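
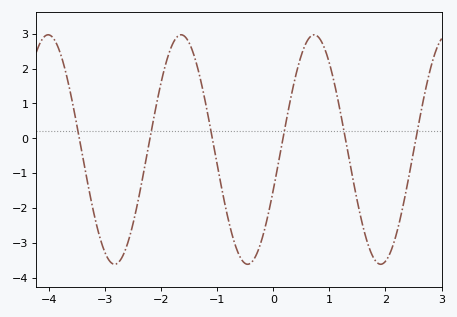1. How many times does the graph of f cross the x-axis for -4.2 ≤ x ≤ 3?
6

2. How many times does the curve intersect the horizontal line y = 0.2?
6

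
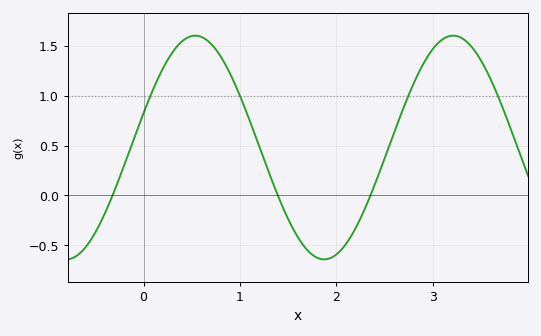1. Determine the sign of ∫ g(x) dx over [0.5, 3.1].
positive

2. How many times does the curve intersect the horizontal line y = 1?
4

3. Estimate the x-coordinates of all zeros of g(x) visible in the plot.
-0.3, 1.4, 2.4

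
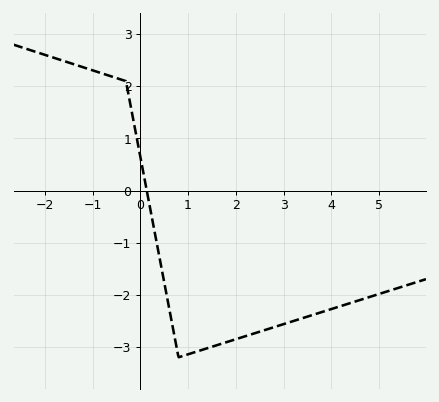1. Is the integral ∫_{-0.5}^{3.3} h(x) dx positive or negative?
negative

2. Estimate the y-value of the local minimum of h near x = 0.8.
-3.2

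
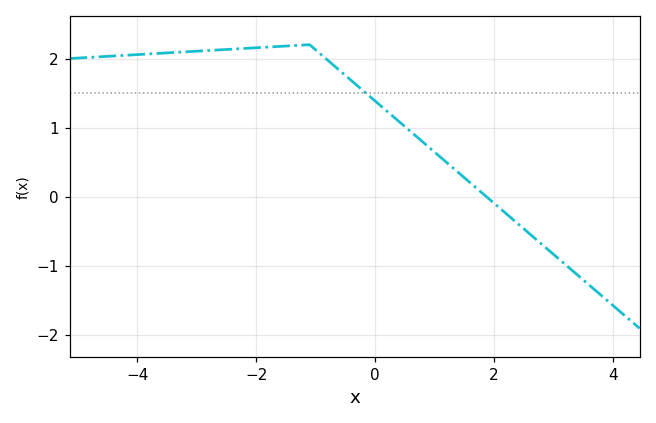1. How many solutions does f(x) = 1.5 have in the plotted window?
1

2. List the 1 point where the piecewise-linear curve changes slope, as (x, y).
(-1.1, 2.2)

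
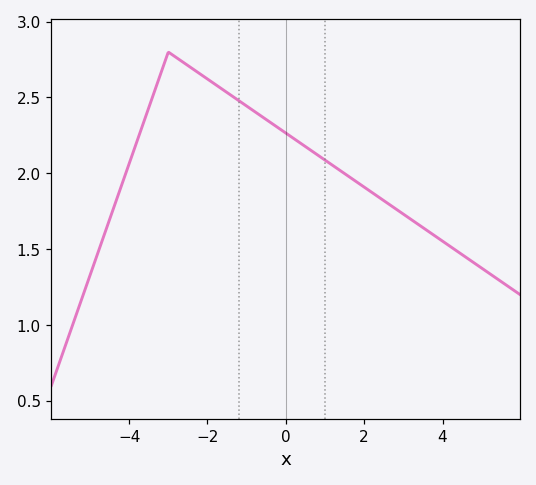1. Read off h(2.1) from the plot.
1.9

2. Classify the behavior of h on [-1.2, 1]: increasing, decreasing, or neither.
decreasing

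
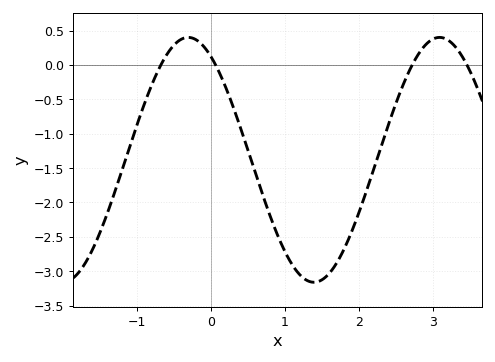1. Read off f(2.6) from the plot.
-0.278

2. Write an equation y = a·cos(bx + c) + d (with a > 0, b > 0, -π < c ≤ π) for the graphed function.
y = 1.78cos(1.85x + 0.57) - 1.38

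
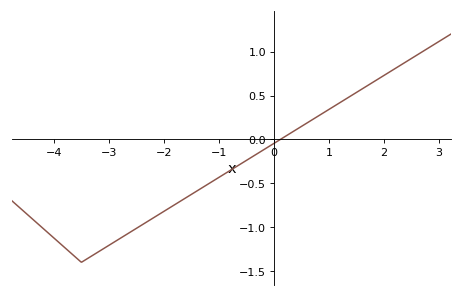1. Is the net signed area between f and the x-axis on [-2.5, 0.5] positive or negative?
negative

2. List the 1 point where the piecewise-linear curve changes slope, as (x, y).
(-3.5, -1.4)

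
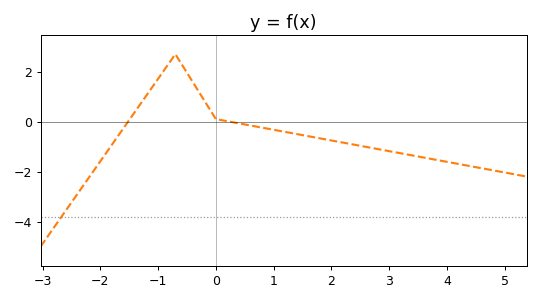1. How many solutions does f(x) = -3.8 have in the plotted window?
1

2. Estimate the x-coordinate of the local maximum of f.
-0.8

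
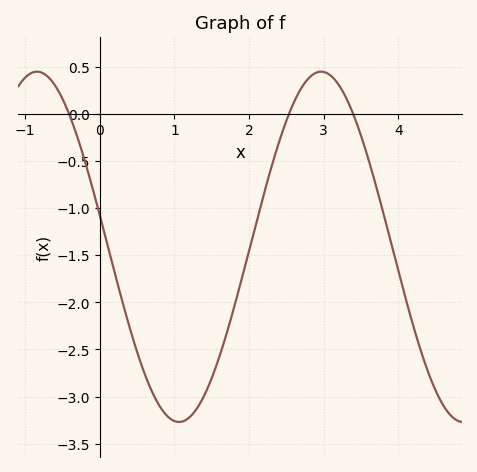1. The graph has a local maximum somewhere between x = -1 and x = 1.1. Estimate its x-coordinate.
-0.8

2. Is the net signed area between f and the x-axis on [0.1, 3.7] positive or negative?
negative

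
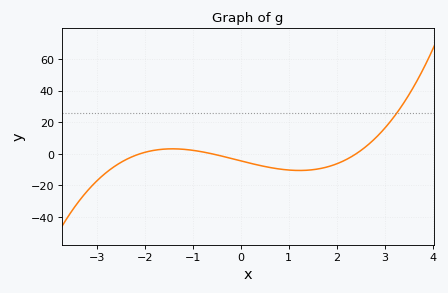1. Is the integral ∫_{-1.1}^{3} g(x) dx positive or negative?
negative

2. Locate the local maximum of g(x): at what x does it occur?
-1.42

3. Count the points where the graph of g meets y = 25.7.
1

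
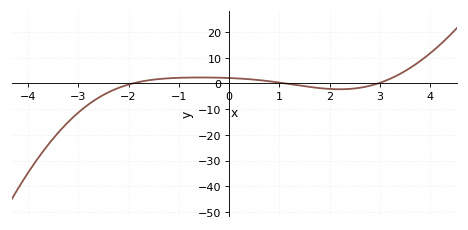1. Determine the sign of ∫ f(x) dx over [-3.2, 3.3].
negative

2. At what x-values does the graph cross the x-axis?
-1.92, 1.12, 2.96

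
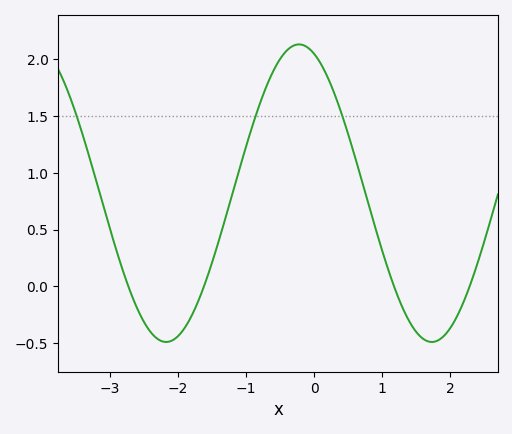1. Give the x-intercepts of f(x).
-2.73, -1.62, 1.17, 2.28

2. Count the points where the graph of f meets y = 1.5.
3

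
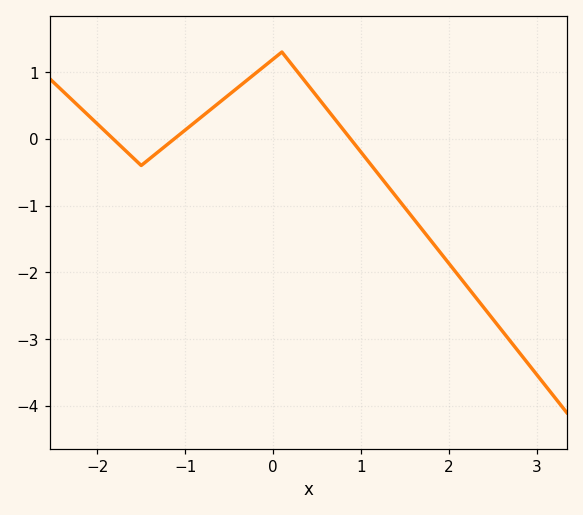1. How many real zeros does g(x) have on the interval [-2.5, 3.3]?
3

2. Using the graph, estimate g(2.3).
-2.4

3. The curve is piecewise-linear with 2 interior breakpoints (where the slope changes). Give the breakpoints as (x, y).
(-1.5, -0.4); (0.1, 1.3)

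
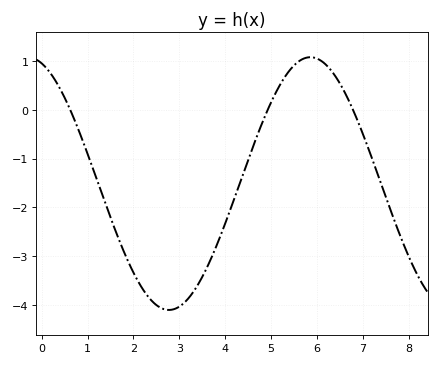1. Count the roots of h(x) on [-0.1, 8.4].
3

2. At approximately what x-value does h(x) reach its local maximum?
5.85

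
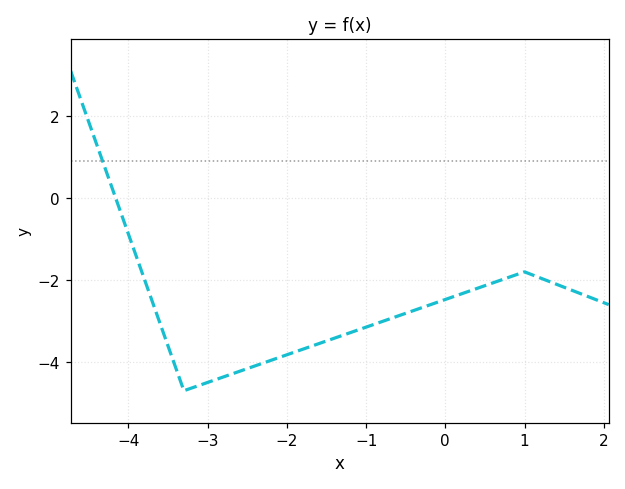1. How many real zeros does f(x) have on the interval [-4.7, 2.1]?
1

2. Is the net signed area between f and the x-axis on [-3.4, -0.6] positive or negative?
negative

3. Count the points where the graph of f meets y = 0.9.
1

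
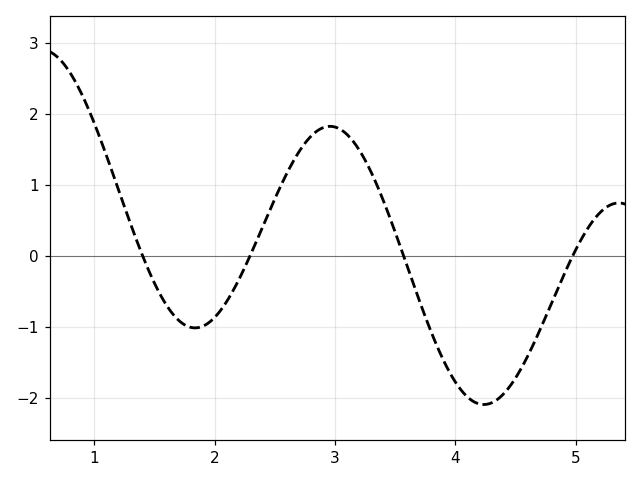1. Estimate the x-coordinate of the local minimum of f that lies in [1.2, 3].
1.84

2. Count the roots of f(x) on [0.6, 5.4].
4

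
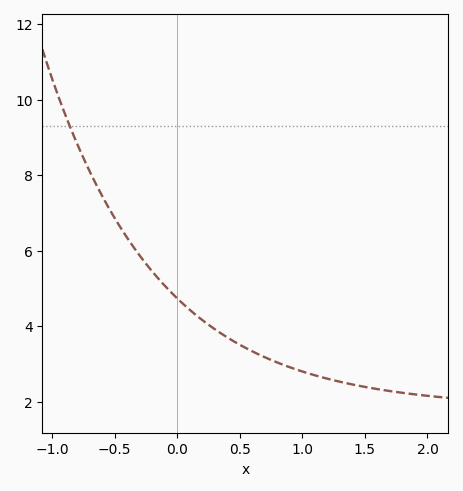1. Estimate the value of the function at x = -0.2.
5.4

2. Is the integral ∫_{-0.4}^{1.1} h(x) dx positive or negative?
positive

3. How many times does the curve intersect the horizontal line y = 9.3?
1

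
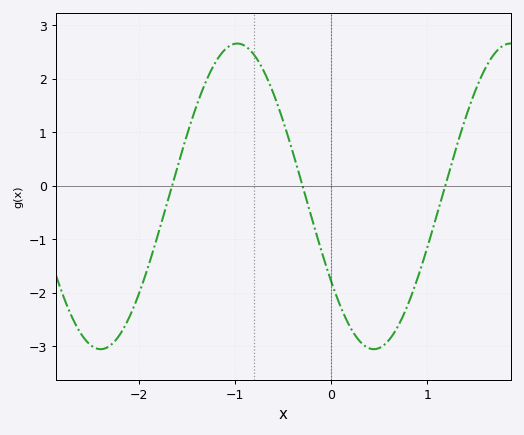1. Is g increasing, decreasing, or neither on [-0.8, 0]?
decreasing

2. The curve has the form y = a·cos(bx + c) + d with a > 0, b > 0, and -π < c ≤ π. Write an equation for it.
y = 2.86cos(2.2x + 2.2) - 0.2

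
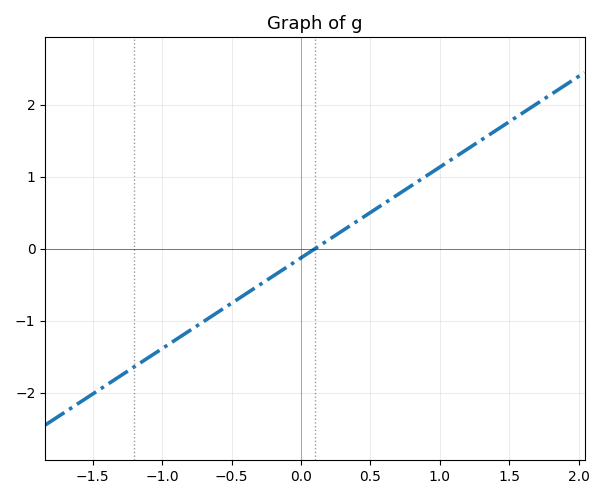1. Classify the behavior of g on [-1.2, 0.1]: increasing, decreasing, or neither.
increasing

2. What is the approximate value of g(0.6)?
0.63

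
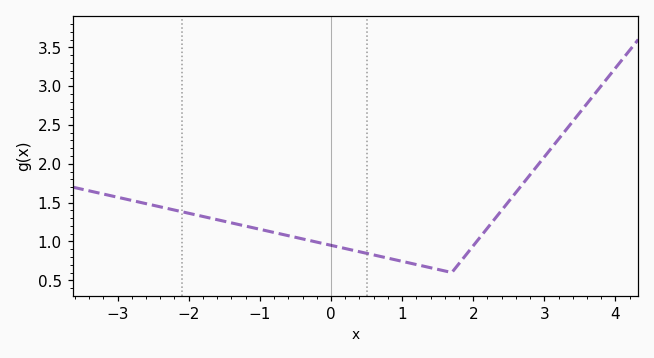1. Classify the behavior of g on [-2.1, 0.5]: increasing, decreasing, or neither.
decreasing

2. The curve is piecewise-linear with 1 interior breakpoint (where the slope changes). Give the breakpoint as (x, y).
(1.7, 0.6)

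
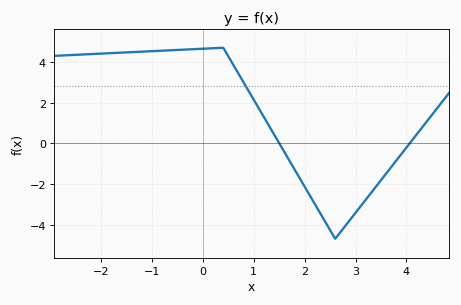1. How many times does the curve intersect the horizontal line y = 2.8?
1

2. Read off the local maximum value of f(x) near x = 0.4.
4.6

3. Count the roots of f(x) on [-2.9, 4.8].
2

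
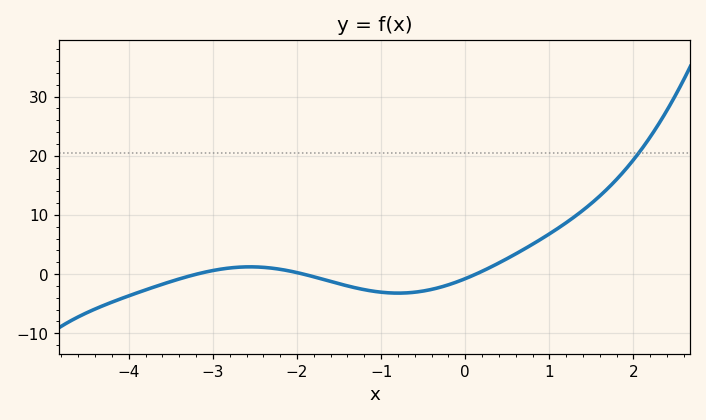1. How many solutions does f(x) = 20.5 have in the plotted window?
1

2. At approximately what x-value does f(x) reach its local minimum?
-0.8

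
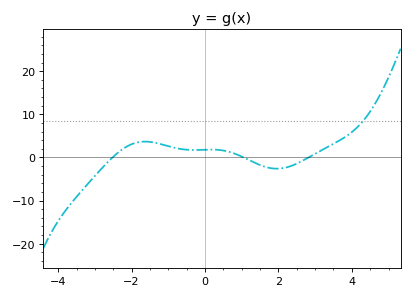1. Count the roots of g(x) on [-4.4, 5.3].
3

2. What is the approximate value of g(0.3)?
2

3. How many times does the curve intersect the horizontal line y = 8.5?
1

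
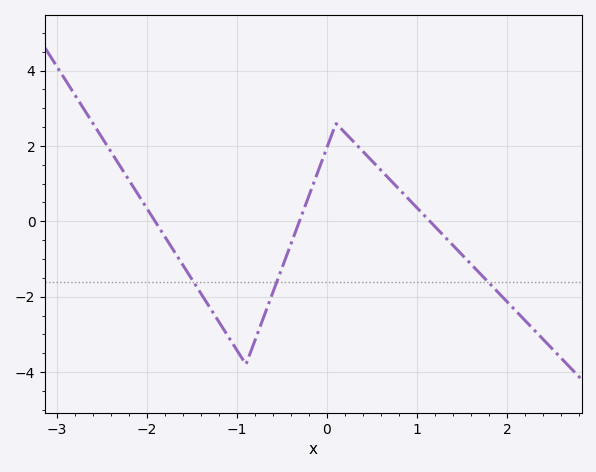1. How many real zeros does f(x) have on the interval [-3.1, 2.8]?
3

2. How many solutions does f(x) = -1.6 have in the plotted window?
3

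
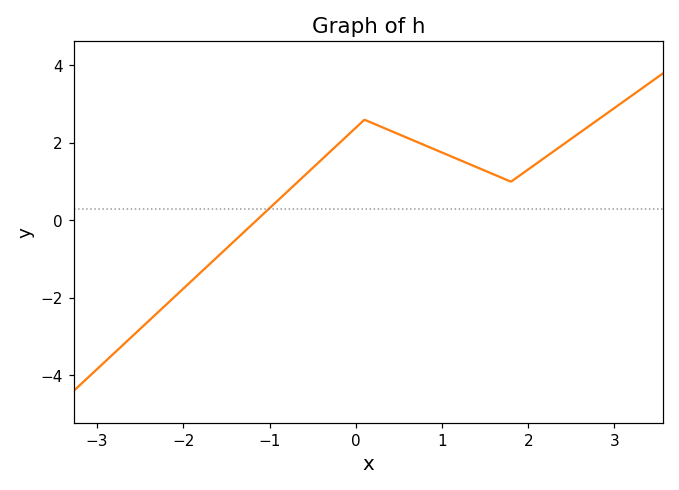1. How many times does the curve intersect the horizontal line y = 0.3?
1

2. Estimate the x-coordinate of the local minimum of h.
1.8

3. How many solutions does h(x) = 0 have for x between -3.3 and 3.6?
1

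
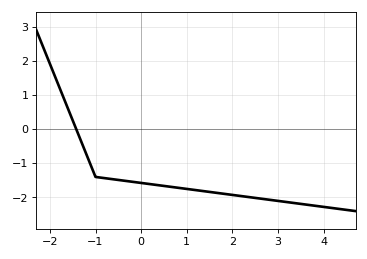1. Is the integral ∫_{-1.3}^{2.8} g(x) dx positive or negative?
negative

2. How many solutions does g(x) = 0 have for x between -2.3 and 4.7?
1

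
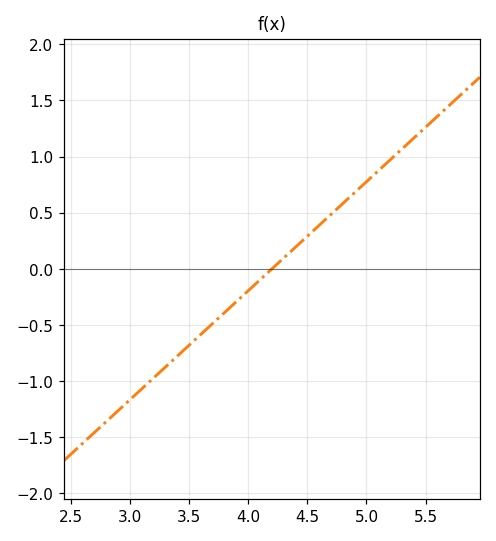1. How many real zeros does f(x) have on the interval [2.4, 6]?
1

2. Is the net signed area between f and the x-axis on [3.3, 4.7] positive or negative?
negative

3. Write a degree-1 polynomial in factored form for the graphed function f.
y = 0.97(x - 4.2)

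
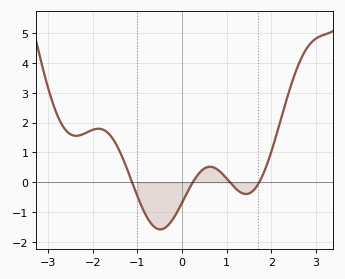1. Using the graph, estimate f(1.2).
-0.2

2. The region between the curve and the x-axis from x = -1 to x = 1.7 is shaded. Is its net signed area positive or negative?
negative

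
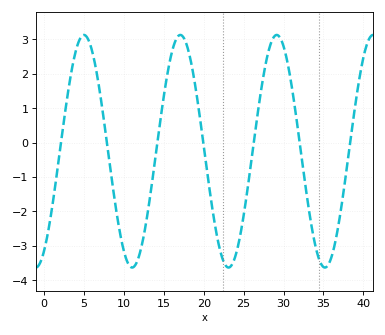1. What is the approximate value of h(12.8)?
-2.3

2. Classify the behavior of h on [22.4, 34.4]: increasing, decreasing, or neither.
neither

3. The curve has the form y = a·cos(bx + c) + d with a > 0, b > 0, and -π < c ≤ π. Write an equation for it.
y = 3.38cos(0.52x - 2.6) - 0.25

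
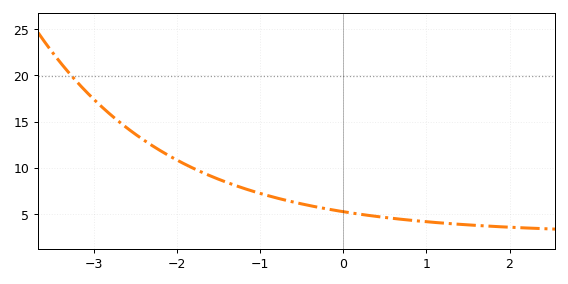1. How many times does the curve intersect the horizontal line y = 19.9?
1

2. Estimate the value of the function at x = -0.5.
6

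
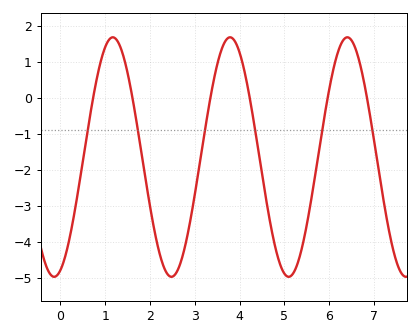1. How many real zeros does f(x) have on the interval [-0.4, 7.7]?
6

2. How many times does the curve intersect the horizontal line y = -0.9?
6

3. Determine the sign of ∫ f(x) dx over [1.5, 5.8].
negative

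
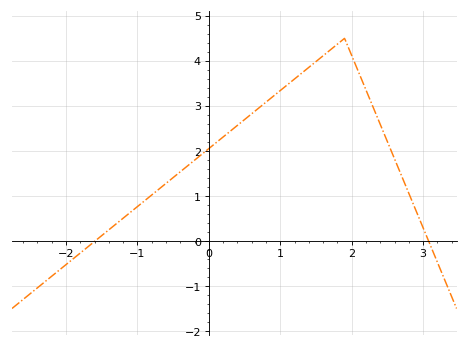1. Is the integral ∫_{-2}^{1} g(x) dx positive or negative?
positive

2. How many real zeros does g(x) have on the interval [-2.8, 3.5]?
2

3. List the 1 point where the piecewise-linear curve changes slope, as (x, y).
(1.9, 4.5)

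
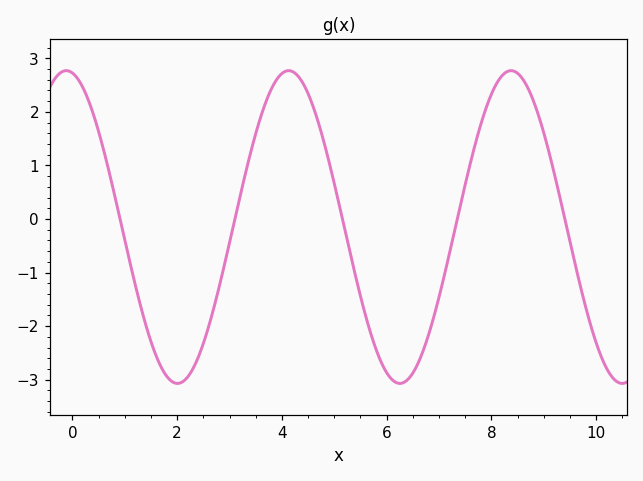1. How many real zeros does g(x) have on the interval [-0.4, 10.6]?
5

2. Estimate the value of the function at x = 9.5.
-0.4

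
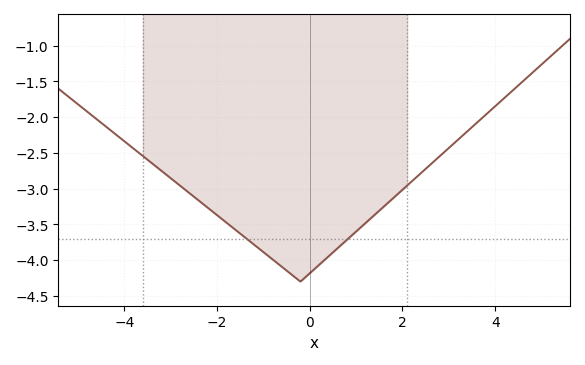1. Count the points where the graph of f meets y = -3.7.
2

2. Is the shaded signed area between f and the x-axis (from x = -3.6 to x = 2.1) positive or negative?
negative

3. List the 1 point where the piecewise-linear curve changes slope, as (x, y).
(-0.2, -4.3)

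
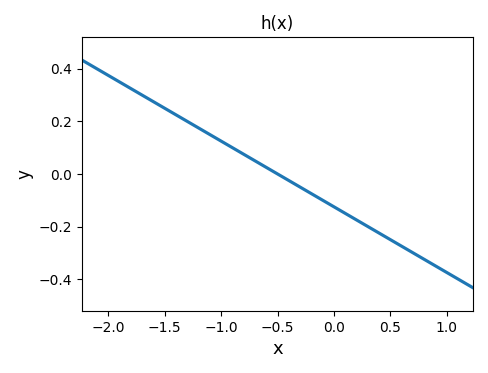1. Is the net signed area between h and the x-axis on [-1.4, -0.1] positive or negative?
positive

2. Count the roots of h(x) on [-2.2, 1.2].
1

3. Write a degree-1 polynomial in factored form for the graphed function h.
y = -0.25(x + 0.5)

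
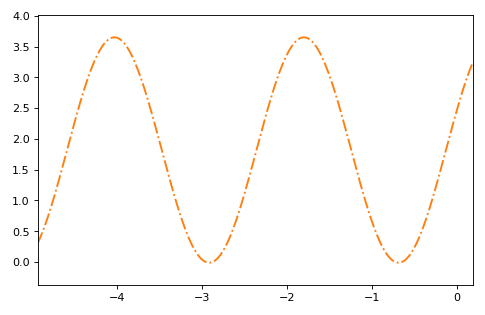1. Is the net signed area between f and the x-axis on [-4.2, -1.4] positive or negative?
positive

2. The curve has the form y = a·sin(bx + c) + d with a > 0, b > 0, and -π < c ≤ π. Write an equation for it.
y = 1.83sin(2.82x + 0.36) + 1.82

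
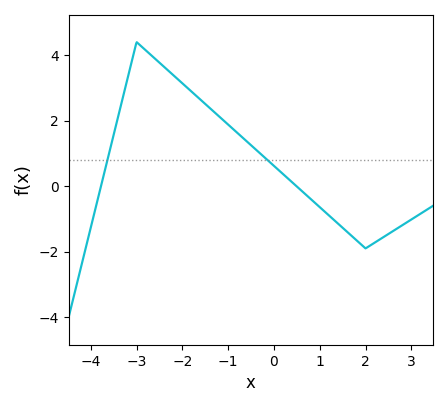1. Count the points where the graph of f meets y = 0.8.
2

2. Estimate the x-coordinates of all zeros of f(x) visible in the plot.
-3.78, 0.492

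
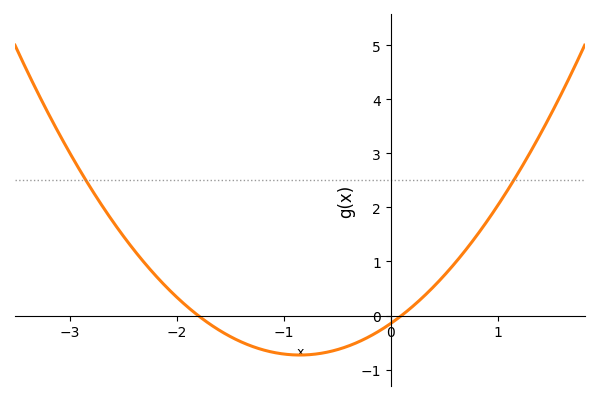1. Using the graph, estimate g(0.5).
0.745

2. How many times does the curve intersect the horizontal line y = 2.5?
2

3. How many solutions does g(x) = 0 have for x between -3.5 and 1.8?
2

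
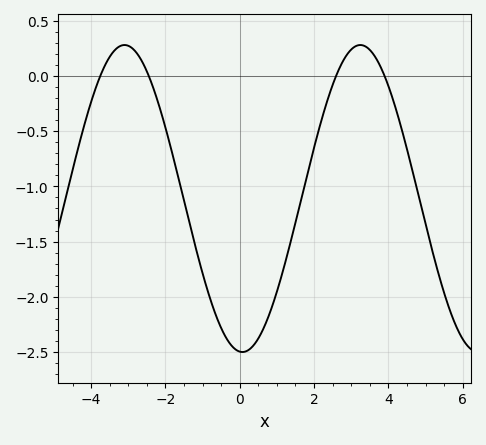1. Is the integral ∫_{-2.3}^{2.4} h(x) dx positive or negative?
negative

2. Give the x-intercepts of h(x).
-3.75, -2.45, 2.59, 3.9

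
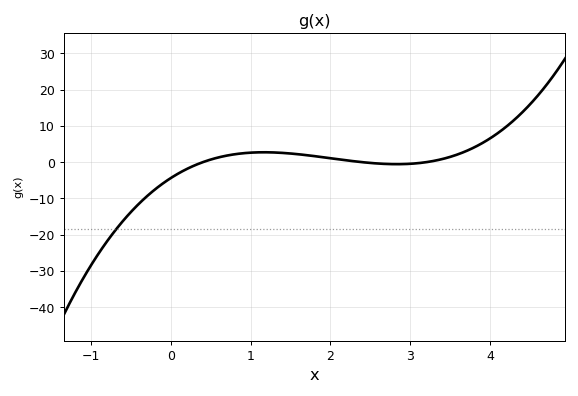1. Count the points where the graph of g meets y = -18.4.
1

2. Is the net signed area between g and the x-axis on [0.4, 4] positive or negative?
positive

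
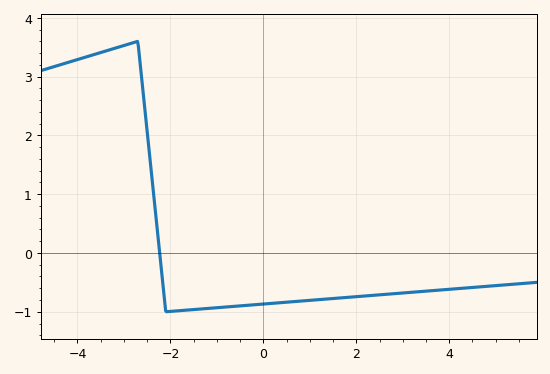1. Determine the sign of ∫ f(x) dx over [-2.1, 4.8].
negative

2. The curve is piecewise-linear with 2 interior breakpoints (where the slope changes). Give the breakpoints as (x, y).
(-2.7, 3.6); (-2.1, -1)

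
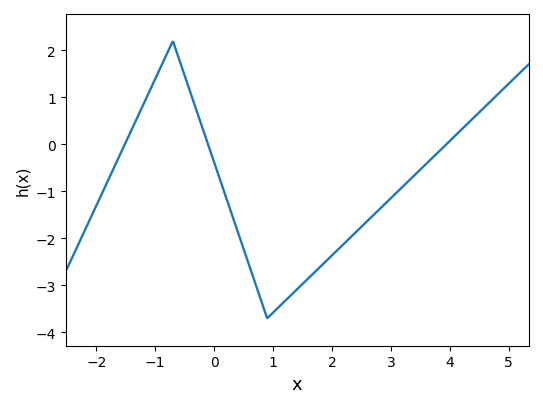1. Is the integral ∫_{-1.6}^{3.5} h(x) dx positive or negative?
negative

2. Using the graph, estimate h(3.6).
-0.412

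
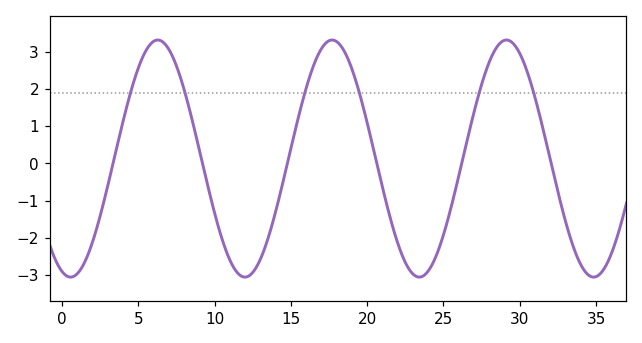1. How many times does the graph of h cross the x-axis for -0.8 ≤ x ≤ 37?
6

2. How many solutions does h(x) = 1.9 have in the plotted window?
6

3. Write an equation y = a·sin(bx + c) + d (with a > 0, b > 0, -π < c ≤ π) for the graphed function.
y = 3.18sin(0.55x - 1.88) + 0.13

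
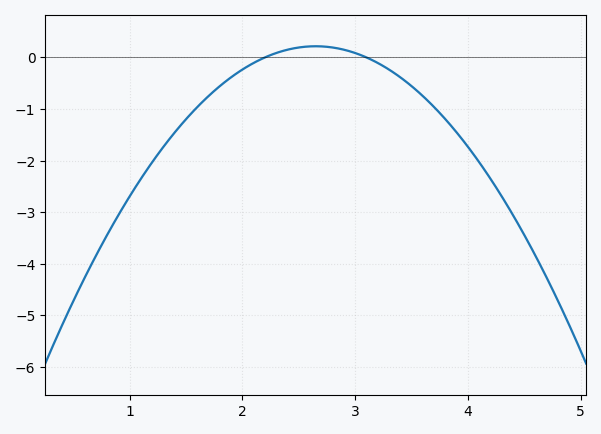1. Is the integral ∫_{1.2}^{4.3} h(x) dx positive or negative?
negative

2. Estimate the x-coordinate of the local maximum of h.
2.65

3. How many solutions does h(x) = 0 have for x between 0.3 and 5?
2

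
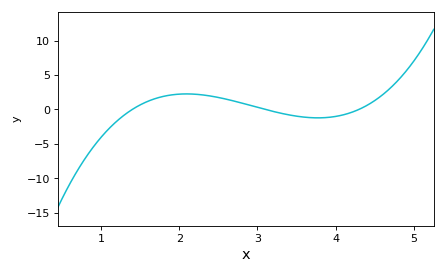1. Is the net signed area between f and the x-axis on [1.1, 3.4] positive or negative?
positive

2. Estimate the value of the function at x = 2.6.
1.5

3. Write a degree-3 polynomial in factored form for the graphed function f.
y = 1.46(x - 1.4)(x - 3.1)(x - 4.3)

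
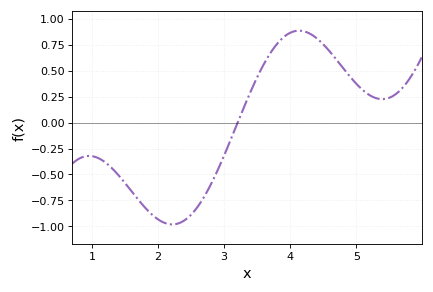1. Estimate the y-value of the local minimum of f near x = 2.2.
-0.981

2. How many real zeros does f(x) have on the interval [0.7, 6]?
1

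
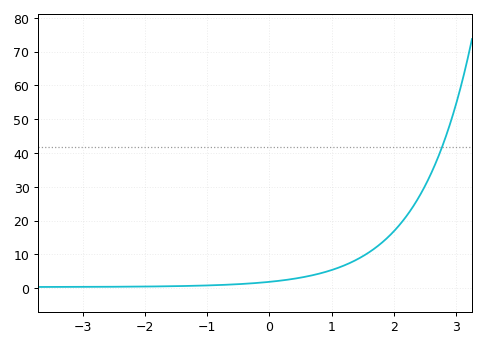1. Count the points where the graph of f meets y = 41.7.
1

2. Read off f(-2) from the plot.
1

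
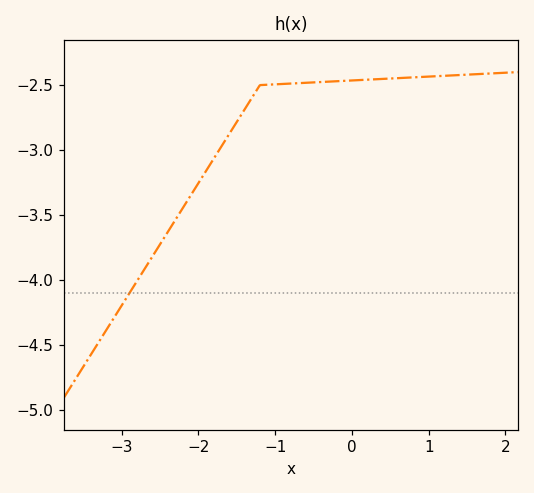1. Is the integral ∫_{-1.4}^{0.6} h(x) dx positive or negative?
negative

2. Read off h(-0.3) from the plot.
-2.47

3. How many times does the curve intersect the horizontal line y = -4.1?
1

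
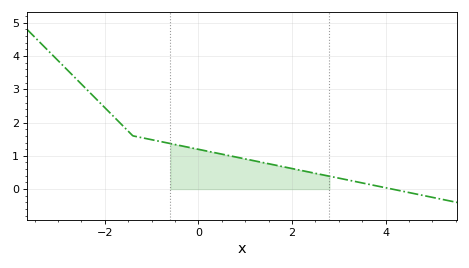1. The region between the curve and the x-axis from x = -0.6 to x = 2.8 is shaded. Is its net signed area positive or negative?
positive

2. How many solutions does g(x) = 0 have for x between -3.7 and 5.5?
1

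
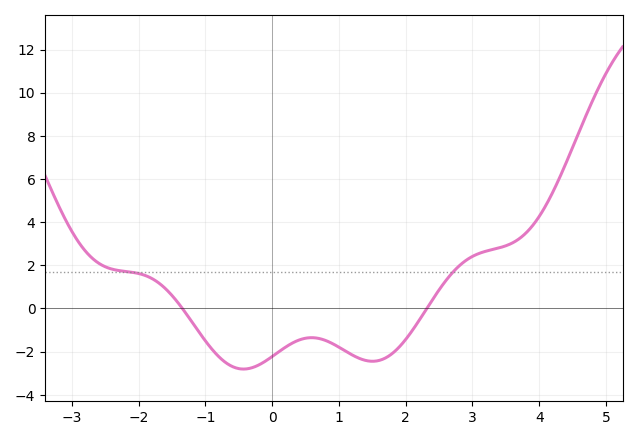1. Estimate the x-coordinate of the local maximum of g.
0.6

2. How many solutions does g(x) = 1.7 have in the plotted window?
2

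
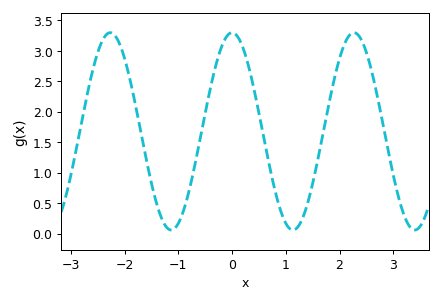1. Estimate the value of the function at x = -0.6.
1.53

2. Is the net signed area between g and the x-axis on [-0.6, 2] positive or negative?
positive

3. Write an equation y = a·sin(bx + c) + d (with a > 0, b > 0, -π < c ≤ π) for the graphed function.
y = 1.62sin(2.77x + 1.57) + 1.68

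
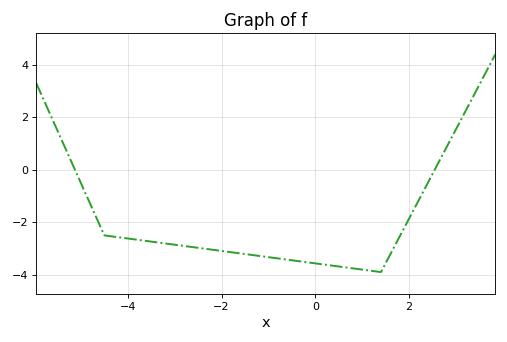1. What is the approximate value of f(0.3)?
-3.64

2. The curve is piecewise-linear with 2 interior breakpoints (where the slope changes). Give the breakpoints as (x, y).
(-4.5, -2.5); (1.4, -3.9)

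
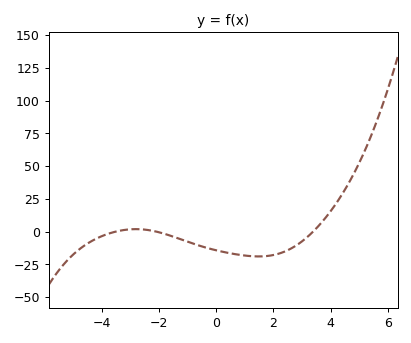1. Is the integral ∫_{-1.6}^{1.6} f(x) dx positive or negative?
negative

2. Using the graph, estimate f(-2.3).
0.908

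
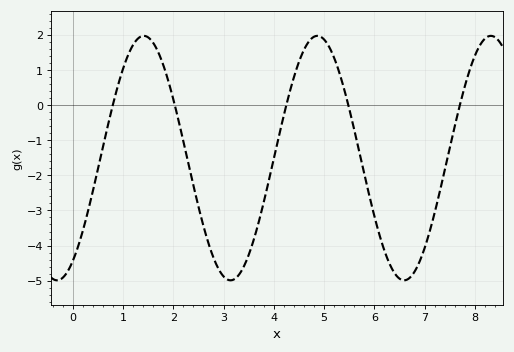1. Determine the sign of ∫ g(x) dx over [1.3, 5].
negative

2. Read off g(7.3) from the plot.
-2.48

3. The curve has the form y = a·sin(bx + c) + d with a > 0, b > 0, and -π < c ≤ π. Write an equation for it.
y = 3.48sin(1.82x - 1) - 1.51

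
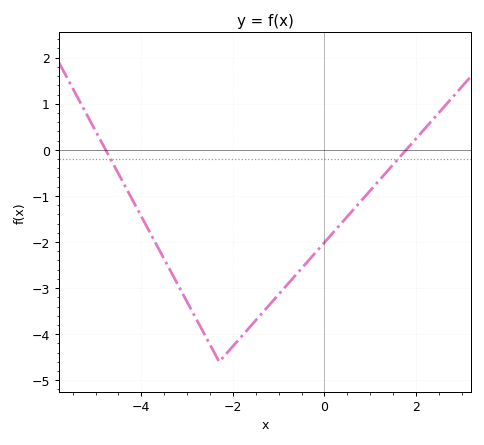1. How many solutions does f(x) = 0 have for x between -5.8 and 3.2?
2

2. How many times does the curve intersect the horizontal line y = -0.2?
2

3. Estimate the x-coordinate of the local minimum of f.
-2.3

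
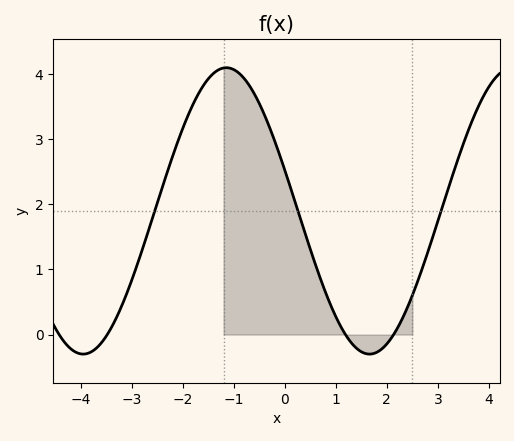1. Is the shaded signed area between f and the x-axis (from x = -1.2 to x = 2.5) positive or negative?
positive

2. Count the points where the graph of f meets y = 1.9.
3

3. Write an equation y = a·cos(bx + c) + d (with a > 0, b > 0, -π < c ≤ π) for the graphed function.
y = 2.2cos(1.12x + 1.28) + 1.9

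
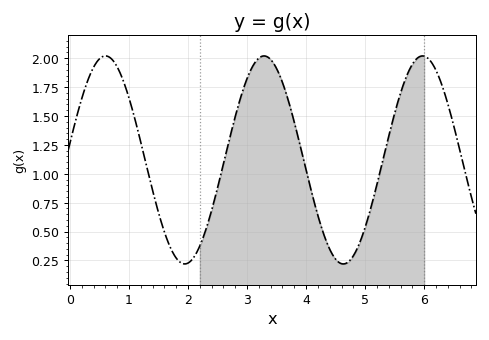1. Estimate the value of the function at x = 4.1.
0.85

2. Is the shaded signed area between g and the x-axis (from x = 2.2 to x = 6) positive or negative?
positive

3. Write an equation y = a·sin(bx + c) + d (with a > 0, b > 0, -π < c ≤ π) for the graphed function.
y = 0.9sin(2.3x + 0.16) + 1.12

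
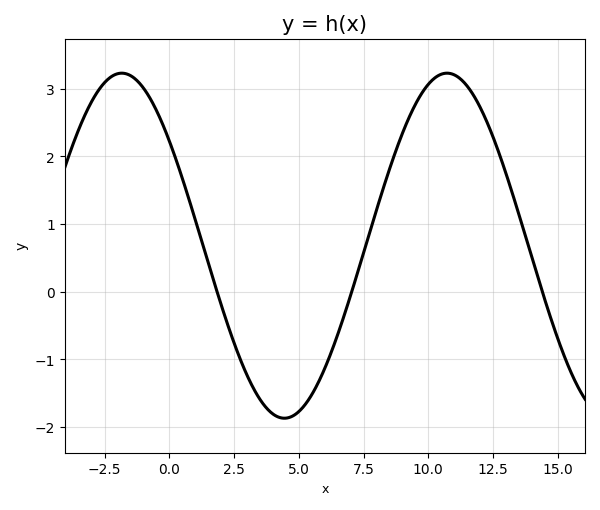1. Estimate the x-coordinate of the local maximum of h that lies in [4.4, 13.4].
10.5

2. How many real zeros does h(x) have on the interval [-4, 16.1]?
3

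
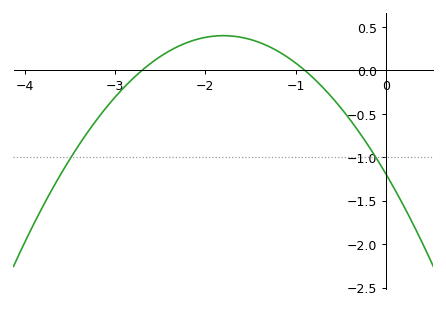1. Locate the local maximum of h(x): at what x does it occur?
-1.8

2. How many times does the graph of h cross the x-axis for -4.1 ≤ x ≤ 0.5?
2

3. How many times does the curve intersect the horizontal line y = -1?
2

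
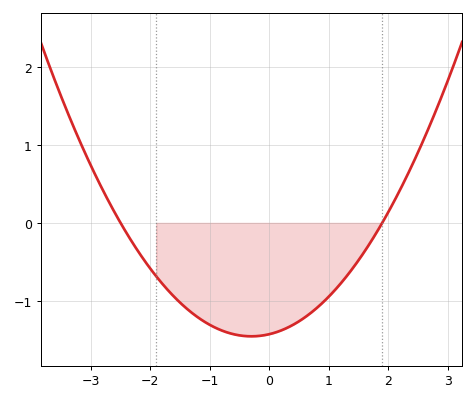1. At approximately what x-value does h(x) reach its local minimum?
-0.3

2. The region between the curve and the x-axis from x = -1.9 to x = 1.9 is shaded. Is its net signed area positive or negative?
negative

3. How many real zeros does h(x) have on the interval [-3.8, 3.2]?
2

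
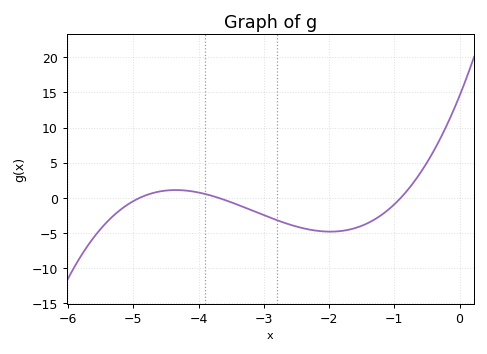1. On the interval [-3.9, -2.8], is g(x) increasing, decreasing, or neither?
decreasing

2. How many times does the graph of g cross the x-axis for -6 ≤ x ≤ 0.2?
3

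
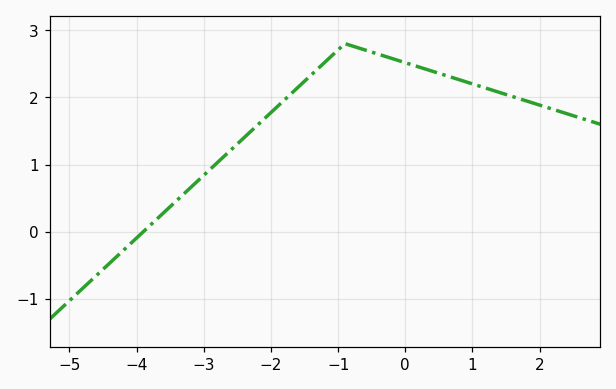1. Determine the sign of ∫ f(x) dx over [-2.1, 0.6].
positive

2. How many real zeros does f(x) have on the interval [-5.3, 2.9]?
1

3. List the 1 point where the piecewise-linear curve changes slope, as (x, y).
(-0.9, 2.8)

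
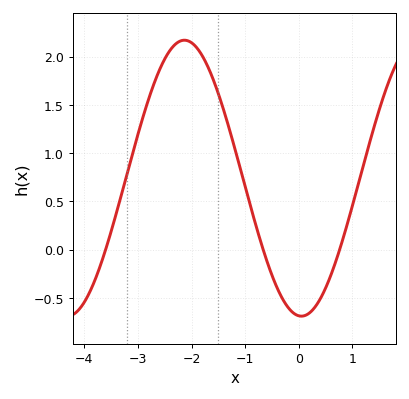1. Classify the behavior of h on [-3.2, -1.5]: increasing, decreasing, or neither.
neither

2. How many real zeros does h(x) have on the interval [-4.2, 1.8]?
3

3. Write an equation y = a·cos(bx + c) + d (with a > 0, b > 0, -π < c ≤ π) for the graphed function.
y = 1.43cos(1.44x + 3.07) + 0.74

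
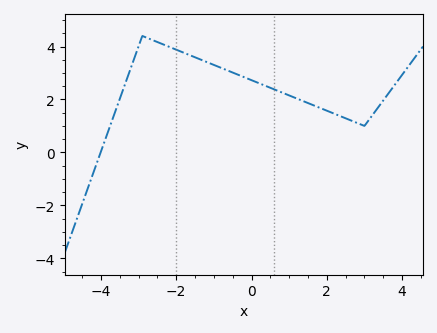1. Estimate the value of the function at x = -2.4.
4.11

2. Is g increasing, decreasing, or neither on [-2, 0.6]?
decreasing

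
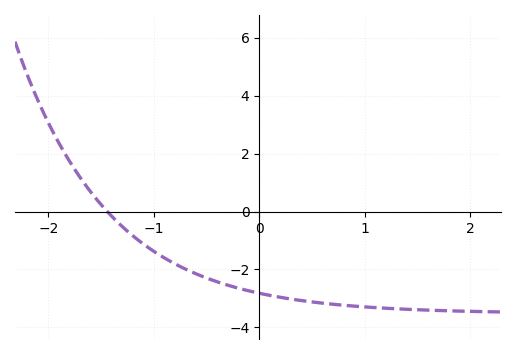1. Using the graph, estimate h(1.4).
-3.4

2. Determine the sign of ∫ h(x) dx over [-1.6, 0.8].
negative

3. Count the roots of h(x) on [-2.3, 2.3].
1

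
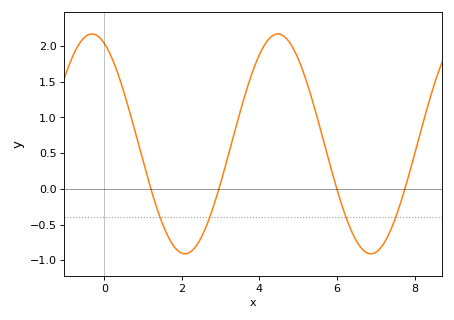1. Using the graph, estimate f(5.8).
0.4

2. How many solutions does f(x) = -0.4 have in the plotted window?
4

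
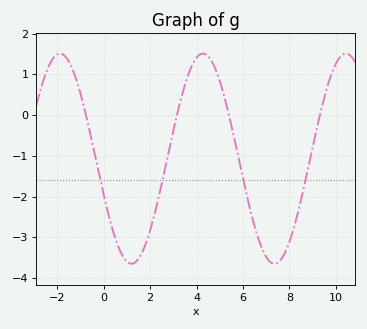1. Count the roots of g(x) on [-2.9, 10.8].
4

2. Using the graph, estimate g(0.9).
-3.53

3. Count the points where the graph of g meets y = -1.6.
4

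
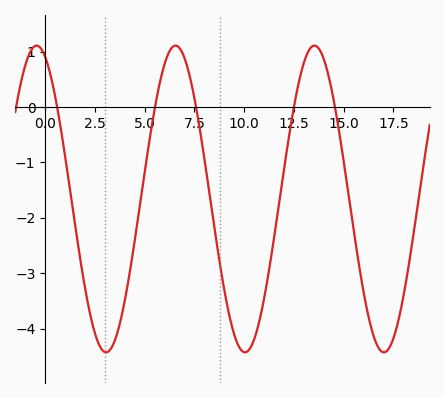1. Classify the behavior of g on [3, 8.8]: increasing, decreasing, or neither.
neither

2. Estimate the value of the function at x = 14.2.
0.6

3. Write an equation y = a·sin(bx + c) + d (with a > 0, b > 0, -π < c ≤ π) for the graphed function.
y = 2.77sin(0.9x + 2) - 1.66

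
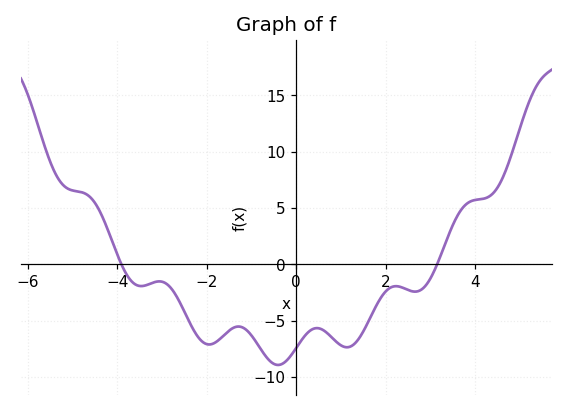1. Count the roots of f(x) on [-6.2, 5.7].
2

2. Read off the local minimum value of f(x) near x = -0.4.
-9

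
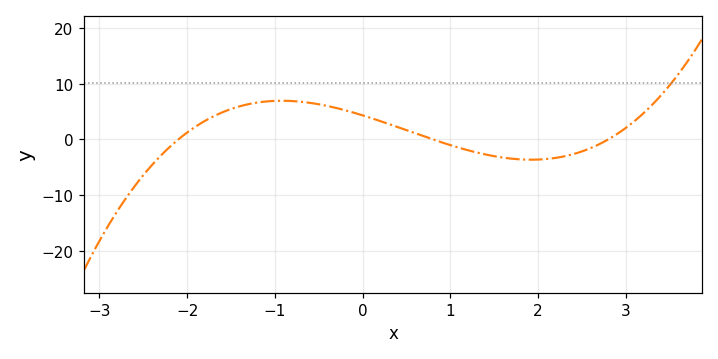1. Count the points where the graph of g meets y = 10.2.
1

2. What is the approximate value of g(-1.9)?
2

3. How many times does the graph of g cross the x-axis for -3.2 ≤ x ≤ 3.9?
3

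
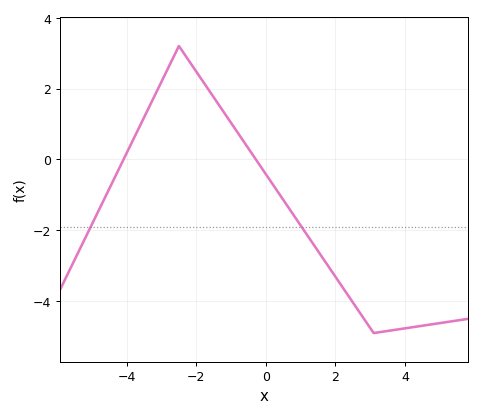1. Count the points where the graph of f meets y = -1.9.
2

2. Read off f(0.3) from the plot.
-0.85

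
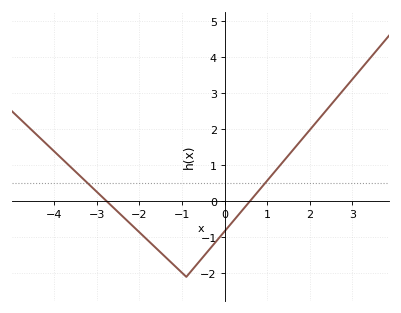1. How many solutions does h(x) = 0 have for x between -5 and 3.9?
2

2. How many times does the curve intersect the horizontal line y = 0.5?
2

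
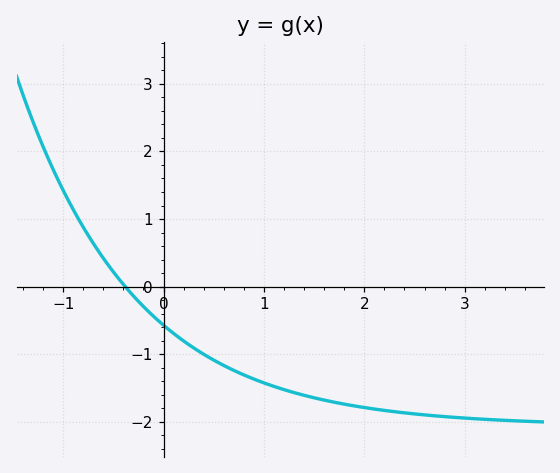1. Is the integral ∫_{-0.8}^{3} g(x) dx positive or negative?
negative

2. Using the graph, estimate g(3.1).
-1.95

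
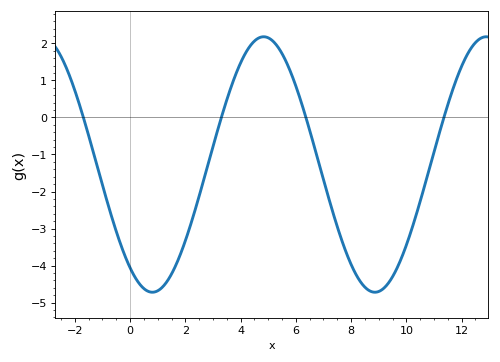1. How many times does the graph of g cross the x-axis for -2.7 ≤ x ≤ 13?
4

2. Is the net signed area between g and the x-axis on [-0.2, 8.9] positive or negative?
negative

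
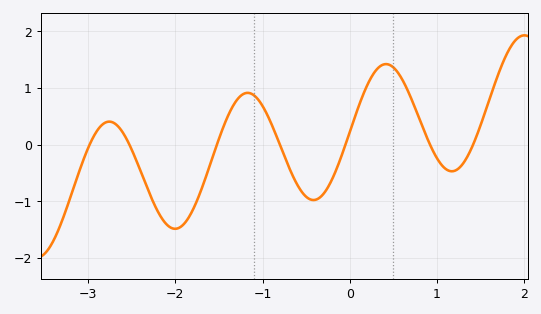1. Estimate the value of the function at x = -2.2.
-1.18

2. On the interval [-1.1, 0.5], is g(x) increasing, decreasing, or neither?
neither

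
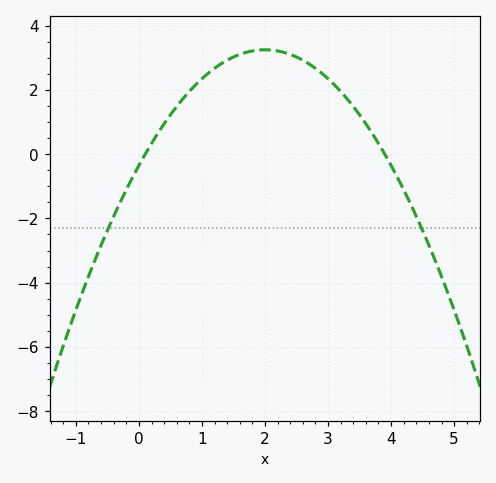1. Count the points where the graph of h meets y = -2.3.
2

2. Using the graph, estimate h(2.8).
2.67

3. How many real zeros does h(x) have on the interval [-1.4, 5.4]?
2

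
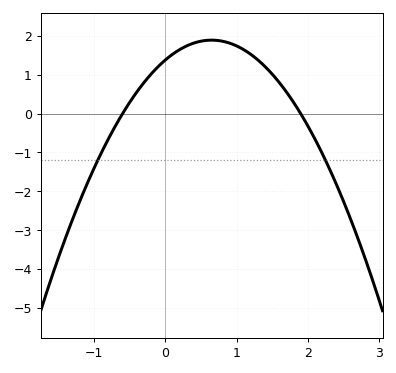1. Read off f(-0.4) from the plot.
0.6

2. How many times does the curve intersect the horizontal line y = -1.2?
2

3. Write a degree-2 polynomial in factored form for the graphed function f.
y = -1.21(x + 0.6)(x - 1.9)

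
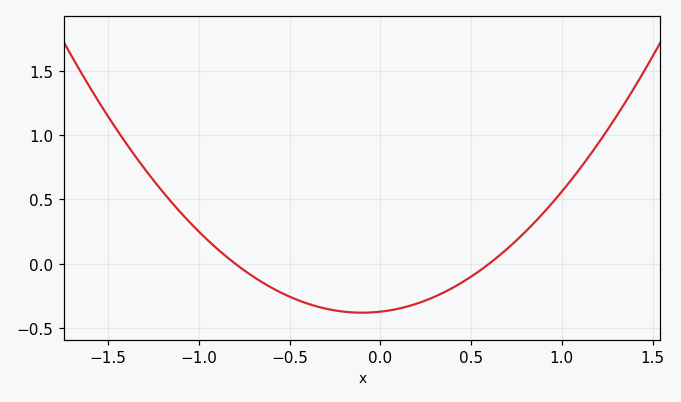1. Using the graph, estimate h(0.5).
-0.1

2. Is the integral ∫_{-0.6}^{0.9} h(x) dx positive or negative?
negative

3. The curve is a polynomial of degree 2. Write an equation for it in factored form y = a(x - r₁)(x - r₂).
y = 0.78(x + 0.8)(x - 0.6)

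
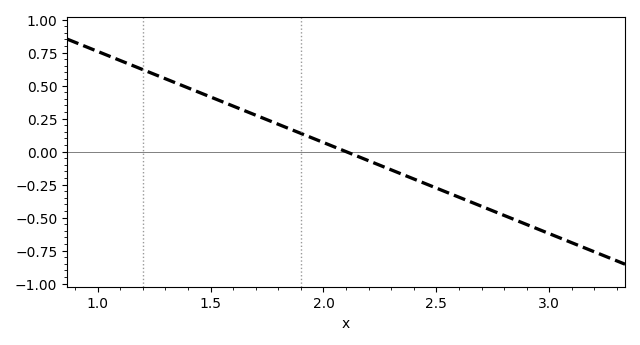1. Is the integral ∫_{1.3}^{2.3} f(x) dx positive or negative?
positive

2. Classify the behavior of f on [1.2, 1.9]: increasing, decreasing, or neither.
decreasing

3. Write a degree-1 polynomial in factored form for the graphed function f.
y = -0.69(x - 2.1)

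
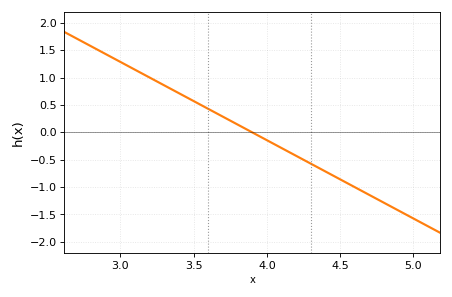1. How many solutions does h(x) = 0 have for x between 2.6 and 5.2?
1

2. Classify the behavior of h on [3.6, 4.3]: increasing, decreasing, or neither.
decreasing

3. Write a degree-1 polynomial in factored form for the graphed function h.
y = -1.43(x - 3.9)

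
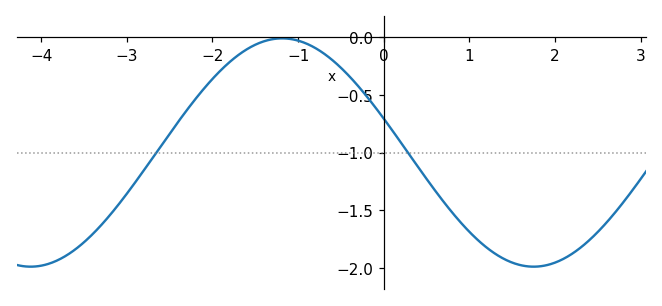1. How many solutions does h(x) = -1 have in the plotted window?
2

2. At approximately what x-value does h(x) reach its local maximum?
-1.2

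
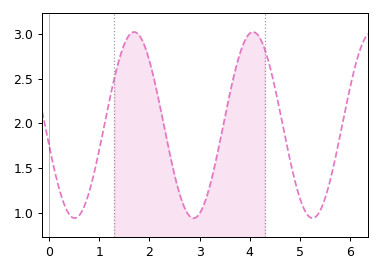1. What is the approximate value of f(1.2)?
2.24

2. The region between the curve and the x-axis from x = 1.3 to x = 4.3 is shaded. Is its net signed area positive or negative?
positive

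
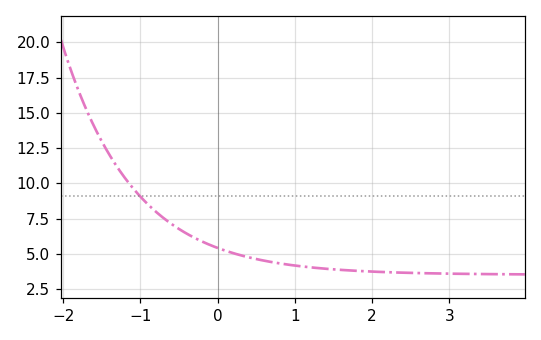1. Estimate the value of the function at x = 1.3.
4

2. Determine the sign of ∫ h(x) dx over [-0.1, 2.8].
positive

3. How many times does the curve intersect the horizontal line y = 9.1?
1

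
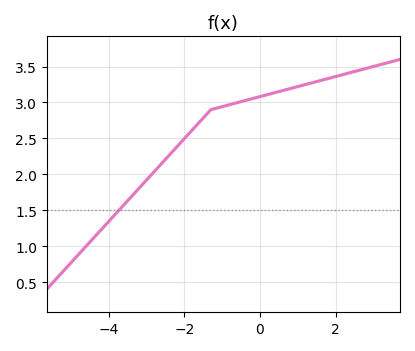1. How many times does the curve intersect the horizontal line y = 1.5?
1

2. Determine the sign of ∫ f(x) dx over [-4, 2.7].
positive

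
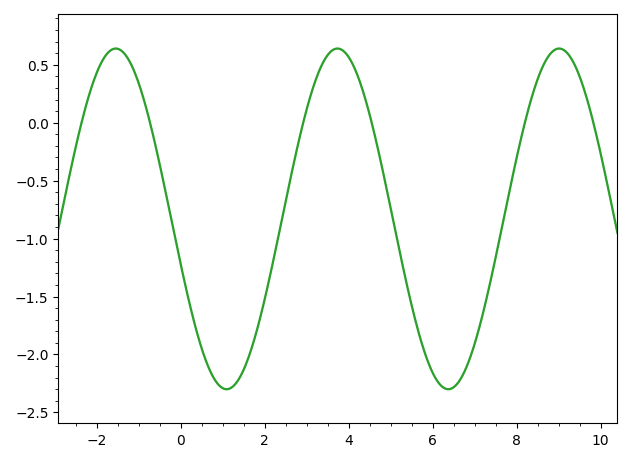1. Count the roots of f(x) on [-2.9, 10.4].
6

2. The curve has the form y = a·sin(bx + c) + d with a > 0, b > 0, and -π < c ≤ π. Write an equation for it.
y = 1.47sin(1.19x - 2.87) - 0.83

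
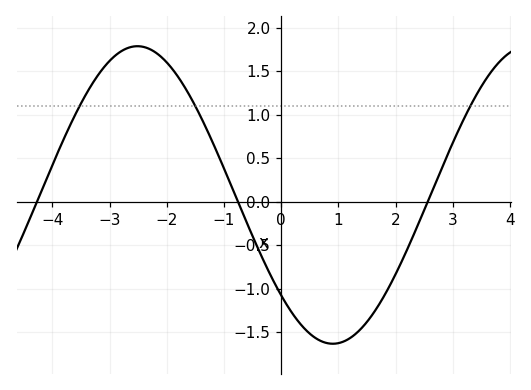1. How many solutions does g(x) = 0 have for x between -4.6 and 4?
3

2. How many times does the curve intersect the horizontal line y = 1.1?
3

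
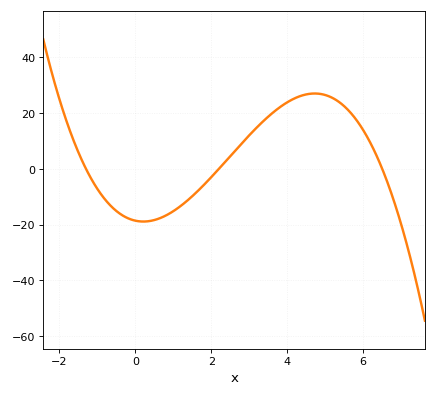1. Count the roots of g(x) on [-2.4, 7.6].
3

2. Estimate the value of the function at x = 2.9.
10.6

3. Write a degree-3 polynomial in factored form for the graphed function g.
y = -1(x + 1.3)(x - 2.2)(x - 6.5)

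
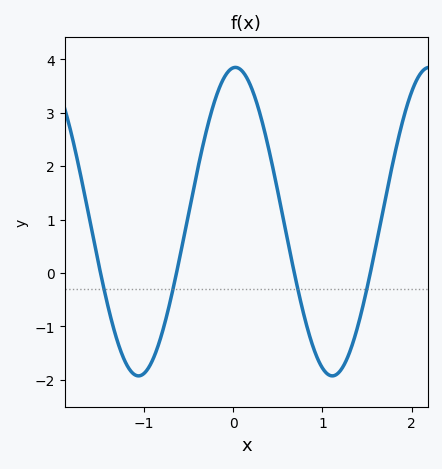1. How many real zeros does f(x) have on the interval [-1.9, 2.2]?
4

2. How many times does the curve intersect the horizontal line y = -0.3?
4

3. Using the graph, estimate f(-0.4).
1.9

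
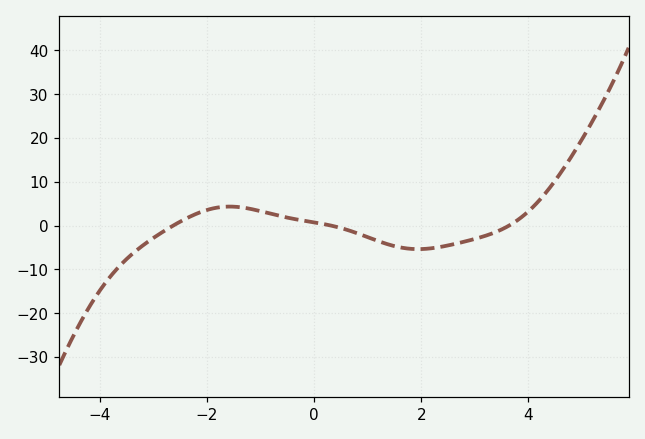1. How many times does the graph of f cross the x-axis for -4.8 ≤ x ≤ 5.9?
3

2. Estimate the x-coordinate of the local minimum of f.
1.94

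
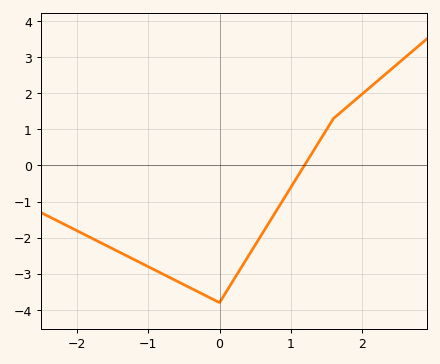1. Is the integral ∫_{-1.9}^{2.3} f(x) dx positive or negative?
negative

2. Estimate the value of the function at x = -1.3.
-2.51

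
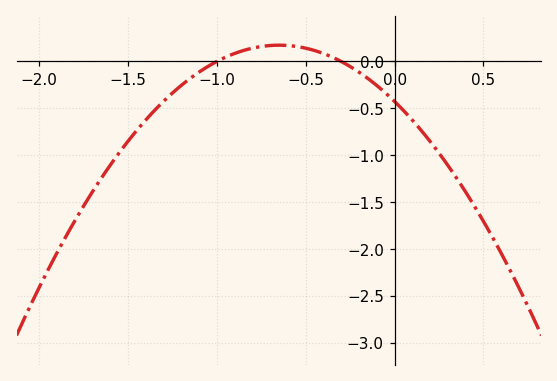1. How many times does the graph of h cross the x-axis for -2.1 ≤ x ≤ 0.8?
2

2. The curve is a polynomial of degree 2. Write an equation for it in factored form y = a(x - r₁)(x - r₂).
y = -1.42(x + 1)(x + 0.3)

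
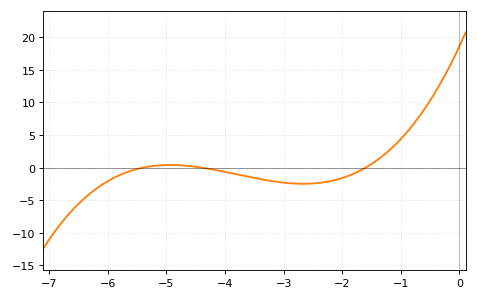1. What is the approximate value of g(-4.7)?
0.319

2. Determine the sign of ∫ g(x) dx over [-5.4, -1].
negative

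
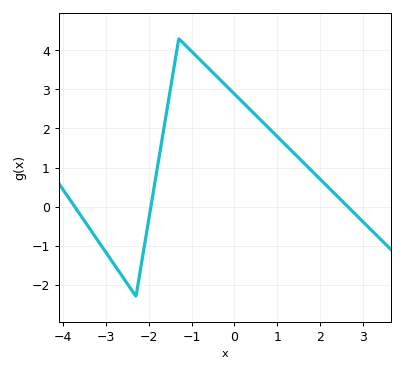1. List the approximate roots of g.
-3.8, -2, 2.6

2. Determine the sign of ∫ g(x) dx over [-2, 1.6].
positive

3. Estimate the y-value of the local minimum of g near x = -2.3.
-2.3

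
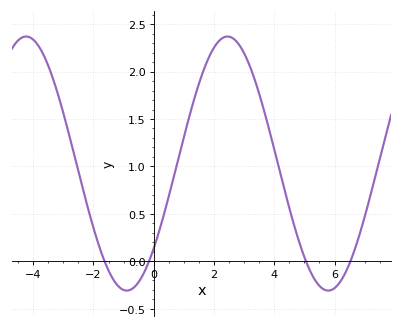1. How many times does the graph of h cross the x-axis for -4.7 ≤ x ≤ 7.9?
4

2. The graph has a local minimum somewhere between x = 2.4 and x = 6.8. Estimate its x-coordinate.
5.8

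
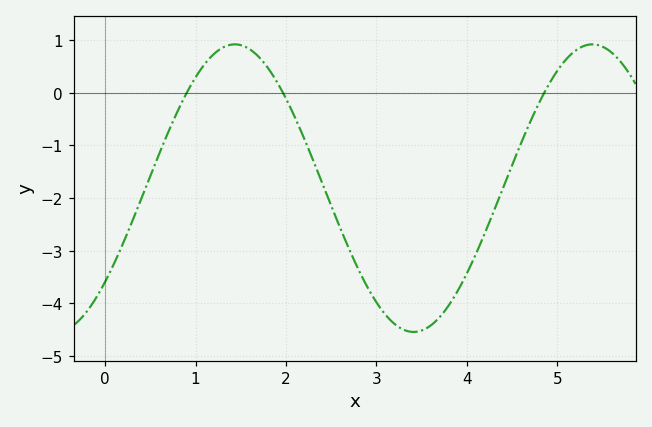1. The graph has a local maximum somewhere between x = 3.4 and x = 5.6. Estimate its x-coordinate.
5.4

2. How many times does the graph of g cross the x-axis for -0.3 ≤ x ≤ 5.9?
3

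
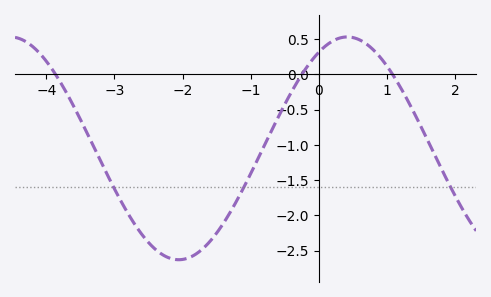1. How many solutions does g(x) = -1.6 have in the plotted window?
3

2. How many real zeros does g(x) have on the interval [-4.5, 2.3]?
3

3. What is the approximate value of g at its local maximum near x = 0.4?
0.55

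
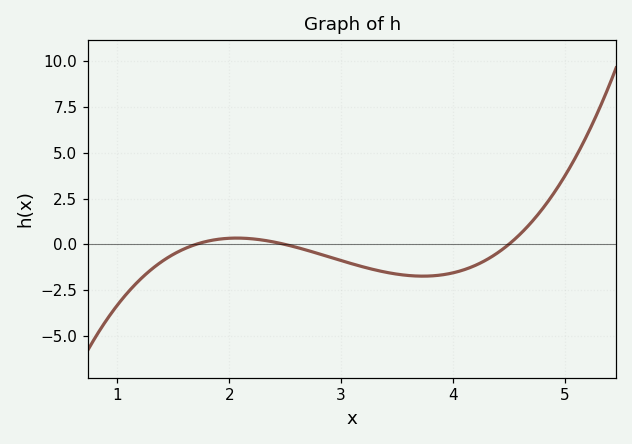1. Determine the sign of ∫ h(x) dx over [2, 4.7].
negative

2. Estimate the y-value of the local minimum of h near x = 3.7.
-1.73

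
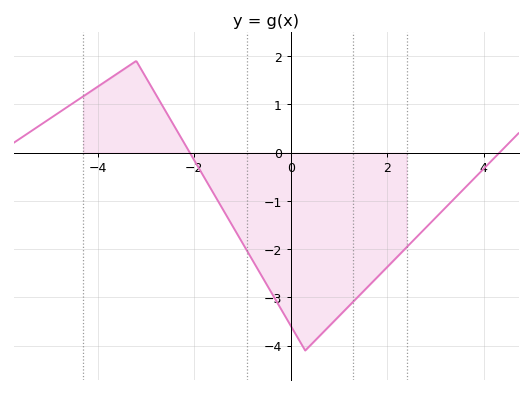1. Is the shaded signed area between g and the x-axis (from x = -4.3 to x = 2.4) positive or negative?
negative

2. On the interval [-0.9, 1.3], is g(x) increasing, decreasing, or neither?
neither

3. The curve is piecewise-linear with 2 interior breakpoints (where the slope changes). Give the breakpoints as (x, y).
(-3.2, 1.9); (0.3, -4.1)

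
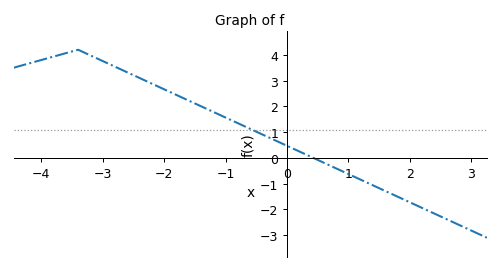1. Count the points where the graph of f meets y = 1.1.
1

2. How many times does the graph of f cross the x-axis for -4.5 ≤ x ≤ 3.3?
1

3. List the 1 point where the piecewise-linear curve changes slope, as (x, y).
(-3.4, 4.2)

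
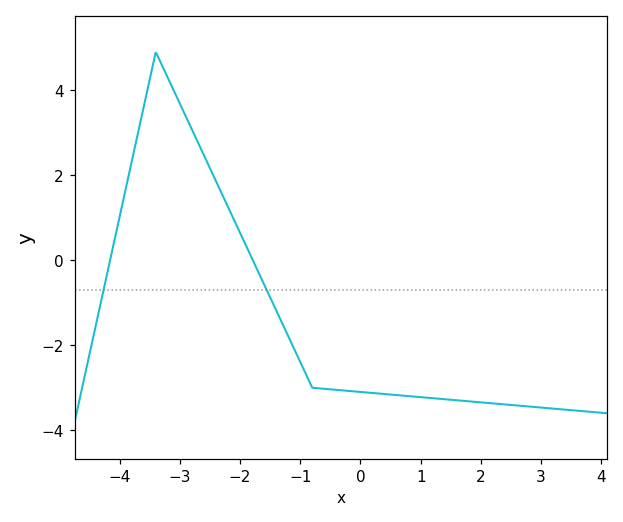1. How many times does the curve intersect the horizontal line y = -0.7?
2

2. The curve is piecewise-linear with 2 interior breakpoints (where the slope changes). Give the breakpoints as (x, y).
(-3.4, 4.9); (-0.8, -3)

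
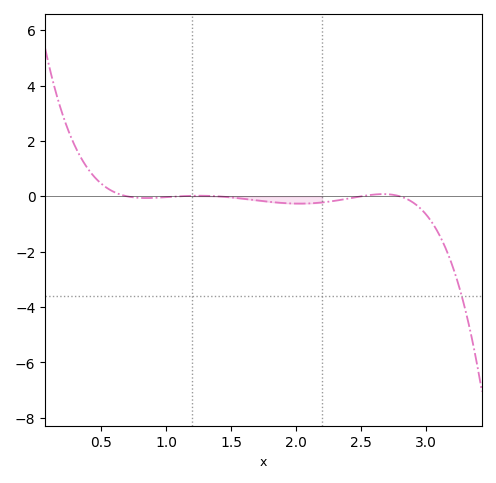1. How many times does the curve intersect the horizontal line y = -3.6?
1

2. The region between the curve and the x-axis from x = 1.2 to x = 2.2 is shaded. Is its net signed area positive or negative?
negative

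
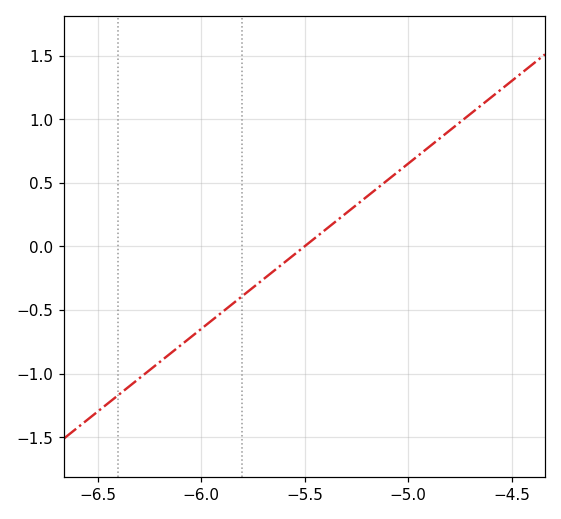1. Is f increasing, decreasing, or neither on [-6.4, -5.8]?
increasing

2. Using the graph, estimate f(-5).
0.65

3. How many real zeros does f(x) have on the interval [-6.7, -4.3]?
1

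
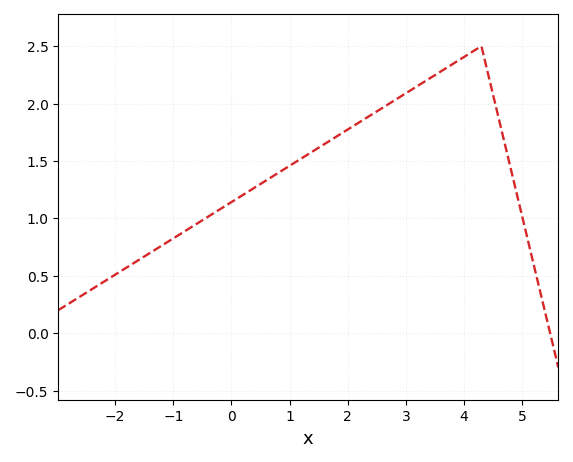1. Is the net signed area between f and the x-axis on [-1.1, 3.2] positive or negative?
positive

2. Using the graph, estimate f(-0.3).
1.05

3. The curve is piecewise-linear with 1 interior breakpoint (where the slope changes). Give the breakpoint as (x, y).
(4.3, 2.5)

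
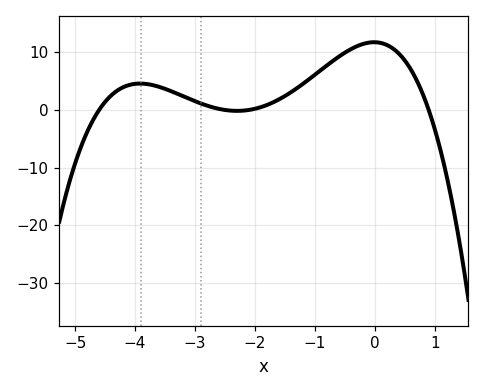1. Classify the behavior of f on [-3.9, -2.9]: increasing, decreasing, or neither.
decreasing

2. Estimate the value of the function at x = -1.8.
1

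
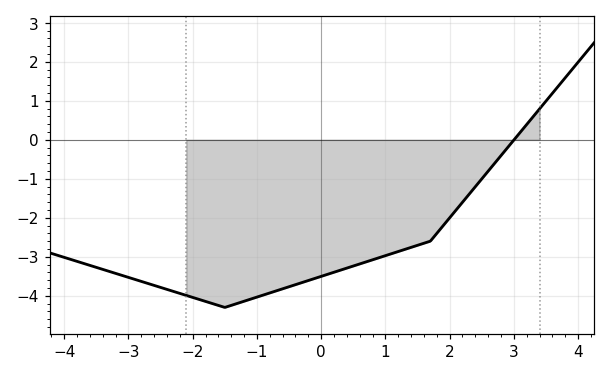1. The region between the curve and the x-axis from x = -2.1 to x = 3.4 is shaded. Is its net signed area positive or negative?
negative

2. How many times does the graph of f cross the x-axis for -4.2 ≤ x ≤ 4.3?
1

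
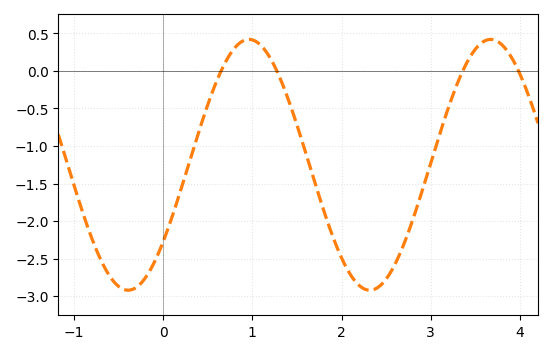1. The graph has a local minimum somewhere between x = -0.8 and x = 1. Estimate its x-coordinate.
-0.4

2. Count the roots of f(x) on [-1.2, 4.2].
4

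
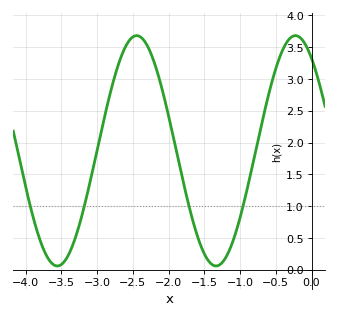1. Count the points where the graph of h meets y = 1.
4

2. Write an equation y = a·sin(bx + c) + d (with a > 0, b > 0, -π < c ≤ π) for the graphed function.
y = 1.81sin(2.8x + 2.2) + 1.87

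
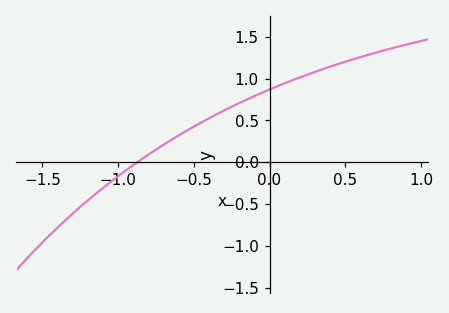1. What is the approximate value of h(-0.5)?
0.45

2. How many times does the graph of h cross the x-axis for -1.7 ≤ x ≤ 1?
1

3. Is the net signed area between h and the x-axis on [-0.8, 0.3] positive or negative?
positive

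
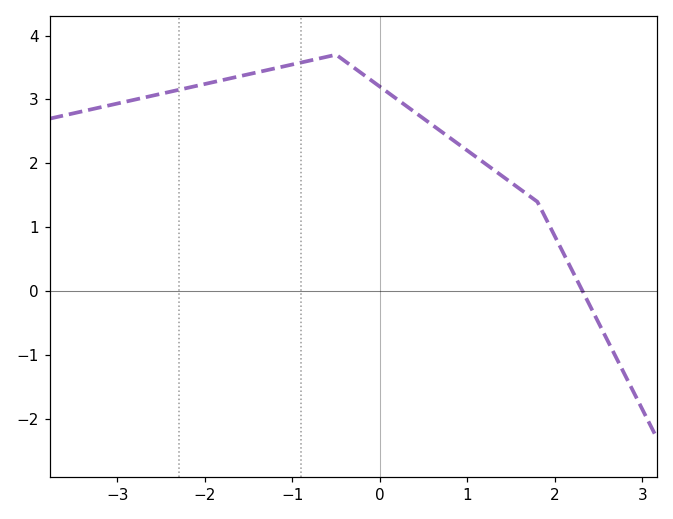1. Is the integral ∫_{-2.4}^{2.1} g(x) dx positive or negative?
positive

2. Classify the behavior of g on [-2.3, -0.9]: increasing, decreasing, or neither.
increasing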